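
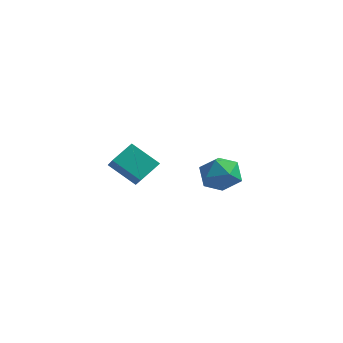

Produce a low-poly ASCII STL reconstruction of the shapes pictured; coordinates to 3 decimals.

solid 
facet normal -0.640 0.023 0.768
outer loop
vertex -3.45 3.12 -3.021
vertex -3.855 2.212 -3.331
vertex -3.055 2.225 -2.665
endloop
endfacet
facet normal -0.031 0.358 0.933
outer loop
vertex -3.45 3.12 -3.021
vertex -3.055 2.225 -2.665
vertex -2.419 3.001 -2.941
endloop
endfacet
facet normal 0.066 0.885 0.461
outer loop
vertex -3.45 3.12 -3.021
vertex -2.419 3.001 -2.941
vertex -2.825 3.468 -3.778
endloop
endfacet
facet normal -0.483 0.876 0.004
outer loop
vertex -3.45 3.12 -3.021
vertex -2.825 3.468 -3.778
vertex -3.713 2.98 -4.019
endloop
endfacet
facet normal -0.919 0.344 0.194
outer loop
vertex -3.45 3.12 -3.021
vertex -3.713 2.98 -4.019
vertex -3.855 2.212 -3.331
endloop
endfacet
facet normal 0.504 -0.108 0.857
outer loop
vertex -2.419 3.001 -2.941
vertex -3.055 2.225 -2.665
vertex -2.187 2.02 -3.201
endloop
endfacet
facet normal -0.481 -0.648 0.590
outer loop
vertex -3.055 2.225 -2.665
vertex -3.855 2.212 -3.331
vertex -3.075 1.532 -3.442
endloop
endfacet
facet normal -0.932 -0.131 -0.338
outer loop
vertex -3.855 2.212 -3.331
vertex -3.713 2.98 -4.019
vertex -3.481 1.999 -4.279
endloop
endfacet
facet normal -0.226 0.730 -0.645
outer loop
vertex -3.713 2.98 -4.019
vertex -2.825 3.468 -3.778
vertex -2.845 2.775 -4.555
endloop
endfacet
facet normal 0.662 0.744 0.094
outer loop
vertex -2.825 3.468 -3.778
vertex -2.419 3.001 -2.941
vertex -2.045 2.788 -3.889
endloop
endfacet
facet normal 0.483 -0.876 -0.004
outer loop
vertex -2.45 1.88 -4.199
vertex -2.187 2.02 -3.201
vertex -3.075 1.532 -3.442
endloop
endfacet
facet normal -0.066 -0.885 -0.461
outer loop
vertex -2.45 1.88 -4.199
vertex -3.075 1.532 -3.442
vertex -3.481 1.999 -4.279
endloop
endfacet
facet normal 0.031 -0.358 -0.933
outer loop
vertex -2.45 1.88 -4.199
vertex -3.481 1.999 -4.279
vertex -2.845 2.775 -4.555
endloop
endfacet
facet normal 0.640 -0.023 -0.768
outer loop
vertex -2.45 1.88 -4.199
vertex -2.845 2.775 -4.555
vertex -2.045 2.788 -3.889
endloop
endfacet
facet normal 0.919 -0.344 -0.194
outer loop
vertex -2.45 1.88 -4.199
vertex -2.045 2.788 -3.889
vertex -2.187 2.02 -3.201
endloop
endfacet
facet normal 0.226 -0.730 0.645
outer loop
vertex -3.075 1.532 -3.442
vertex -2.187 2.02 -3.201
vertex -3.055 2.225 -2.665
endloop
endfacet
facet normal -0.662 -0.744 -0.094
outer loop
vertex -3.481 1.999 -4.279
vertex -3.075 1.532 -3.442
vertex -3.855 2.212 -3.331
endloop
endfacet
facet normal -0.504 0.108 -0.857
outer loop
vertex -2.845 2.775 -4.555
vertex -3.481 1.999 -4.279
vertex -3.713 2.98 -4.019
endloop
endfacet
facet normal 0.481 0.648 -0.590
outer loop
vertex -2.045 2.788 -3.889
vertex -2.845 2.775 -4.555
vertex -2.825 3.468 -3.778
endloop
endfacet
facet normal 0.932 0.131 0.338
outer loop
vertex -2.187 2.02 -3.201
vertex -2.045 2.788 -3.889
vertex -2.419 3.001 -2.941
endloop
endfacet
facet normal -0.579 0.554 -0.598
outer loop
vertex -4.771 -1.827 -0.775
vertex -3.574 -1.562 -1.69
vertex -5.043 -2.796 -1.41
endloop
endfacet
facet normal -0.782 -0.173 0.599
outer loop
vertex -4.266 -3.538 -0.61
vertex -4.771 -1.827 -0.775
vertex -5.043 -2.796 -1.41
endloop
endfacet
facet normal -0.580 0.555 -0.597
outer loop
vertex -5.043 -2.796 -1.41
vertex -3.574 -1.562 -1.69
vertex -3.846 -2.53 -2.326
endloop
endfacet
facet normal -0.228 -0.814 -0.534
outer loop
vertex -3.846 -2.53 -2.326
vertex -4.266 -3.538 -0.61
vertex -5.043 -2.796 -1.41
endloop
endfacet
facet normal 0.228 0.814 0.534
outer loop
vertex -4.771 -1.827 -0.775
vertex -2.797 -2.304 -0.89
vertex -3.574 -1.562 -1.69
endloop
endfacet
facet normal -0.782 -0.173 0.598
outer loop
vertex -3.994 -2.57 0.026
vertex -4.771 -1.827 -0.775
vertex -4.266 -3.538 -0.61
endloop
endfacet
facet normal 0.228 0.814 0.534
outer loop
vertex -3.994 -2.57 0.026
vertex -2.797 -2.304 -0.89
vertex -4.771 -1.827 -0.775
endloop
endfacet
facet normal 0.782 0.174 -0.599
outer loop
vertex -3.574 -1.562 -1.69
vertex -2.797 -2.304 -0.89
vertex -3.846 -2.53 -2.326
endloop
endfacet
facet normal -0.228 -0.814 -0.534
outer loop
vertex -3.069 -3.273 -1.525
vertex -4.266 -3.538 -0.61
vertex -3.846 -2.53 -2.326
endloop
endfacet
facet normal 0.782 0.173 -0.599
outer loop
vertex -3.846 -2.53 -2.326
vertex -2.797 -2.304 -0.89
vertex -3.069 -3.273 -1.525
endloop
endfacet
facet normal 0.579 -0.555 0.597
outer loop
vertex -3.069 -3.273 -1.525
vertex -3.994 -2.57 0.026
vertex -4.266 -3.538 -0.61
endloop
endfacet
facet normal 0.580 -0.554 0.597
outer loop
vertex -2.797 -2.304 -0.89
vertex -3.994 -2.57 0.026
vertex -3.069 -3.273 -1.525
endloop
endfacet

endsolid


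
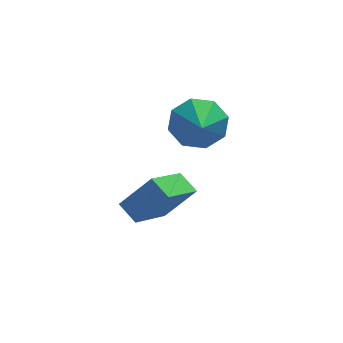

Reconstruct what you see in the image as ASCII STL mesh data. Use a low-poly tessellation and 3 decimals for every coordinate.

solid 
facet normal -0.560 -0.667 0.492
outer loop
vertex -3.786 -4.72 0.003
vertex -4.227 -4.042 0.42
vertex -4.847 -4.691 -1.167
endloop
endfacet
facet normal 0.485 -0.745 -0.458
outer loop
vertex -3.693 -3.318 -2.18
vertex -3.786 -4.72 0.003
vertex -4.847 -4.691 -1.167
endloop
endfacet
facet normal -0.560 -0.667 0.492
outer loop
vertex -4.847 -4.691 -1.167
vertex -4.227 -4.042 0.42
vertex -5.288 -4.013 -0.75
endloop
endfacet
facet normal -0.672 0.018 -0.740
outer loop
vertex -5.288 -4.013 -0.75
vertex -3.693 -3.318 -2.18
vertex -4.847 -4.691 -1.167
endloop
endfacet
facet normal 0.672 -0.018 0.740
outer loop
vertex -3.786 -4.72 0.003
vertex -3.073 -2.669 -0.593
vertex -4.227 -4.042 0.42
endloop
endfacet
facet normal 0.485 -0.745 -0.458
outer loop
vertex -2.632 -3.347 -1.01
vertex -3.786 -4.72 0.003
vertex -3.693 -3.318 -2.18
endloop
endfacet
facet normal 0.672 -0.018 0.740
outer loop
vertex -2.632 -3.347 -1.01
vertex -3.073 -2.669 -0.593
vertex -3.786 -4.72 0.003
endloop
endfacet
facet normal -0.485 0.745 0.458
outer loop
vertex -4.227 -4.042 0.42
vertex -3.073 -2.669 -0.593
vertex -5.288 -4.013 -0.75
endloop
endfacet
facet normal -0.672 0.018 -0.740
outer loop
vertex -4.134 -2.64 -1.763
vertex -3.693 -3.318 -2.18
vertex -5.288 -4.013 -0.75
endloop
endfacet
facet normal -0.485 0.745 0.458
outer loop
vertex -5.288 -4.013 -0.75
vertex -3.073 -2.669 -0.593
vertex -4.134 -2.64 -1.763
endloop
endfacet
facet normal 0.560 0.667 -0.492
outer loop
vertex -4.134 -2.64 -1.763
vertex -2.632 -3.347 -1.01
vertex -3.693 -3.318 -2.18
endloop
endfacet
facet normal 0.560 0.667 -0.492
outer loop
vertex -3.073 -2.669 -0.593
vertex -2.632 -3.347 -1.01
vertex -4.134 -2.64 -1.763
endloop
endfacet
facet normal 0.076 0.852 -0.518
outer loop
vertex -1.334 0.731 0.265
vertex -1.964 0.317 -0.508
vertex -2.136 0.882 0.396
endloop
endfacet
facet normal 0.161 -0.001 0.987
outer loop
vertex -1.334 0.731 0.265
vertex -2.136 0.882 0.396
vertex -2.096 -1.157 0.388
endloop
endfacet
facet normal 0.075 0.852 -0.518
outer loop
vertex -2.136 0.882 0.396
vertex -1.964 0.317 -0.508
vertex -2.838 0.702 -0.002
endloop
endfacet
facet normal -0.491 -0.013 0.871
outer loop
vertex -2.136 0.882 0.396
vertex -2.838 0.702 -0.002
vertex -2.096 -1.157 0.388
endloop
endfacet
facet normal 0.076 0.852 -0.517
outer loop
vertex -2.838 0.702 -0.002
vertex -1.964 0.317 -0.508
vertex -3.027 0.297 -0.697
endloop
endfacet
facet normal -0.879 -0.268 0.395
outer loop
vertex -2.838 0.702 -0.002
vertex -3.027 0.297 -0.697
vertex -2.096 -1.157 0.388
endloop
endfacet
facet normal 0.076 0.852 -0.518
outer loop
vertex -3.027 0.297 -0.697
vertex -1.964 0.317 -0.508
vertex -2.595 -0.097 -1.281
endloop
endfacet
facet normal -0.774 -0.614 -0.158
outer loop
vertex -3.027 0.297 -0.697
vertex -2.595 -0.097 -1.281
vertex -2.096 -1.157 0.388
endloop
endfacet
facet normal 0.076 0.852 -0.518
outer loop
vertex -2.595 -0.097 -1.281
vertex -1.964 0.317 -0.508
vertex -1.793 -0.248 -1.412
endloop
endfacet
facet normal -0.237 -0.851 -0.469
outer loop
vertex -2.595 -0.097 -1.281
vertex -1.793 -0.248 -1.412
vertex -2.096 -1.157 0.388
endloop
endfacet
facet normal 0.075 0.852 -0.518
outer loop
vertex -1.793 -0.248 -1.412
vertex -1.964 0.317 -0.508
vertex -1.091 -0.068 -1.014
endloop
endfacet
facet normal 0.415 -0.838 -0.353
outer loop
vertex -1.793 -0.248 -1.412
vertex -1.091 -0.068 -1.014
vertex -2.096 -1.157 0.388
endloop
endfacet
facet normal 0.076 0.852 -0.517
outer loop
vertex -1.091 -0.068 -1.014
vertex -1.964 0.317 -0.508
vertex -0.901 0.337 -0.319
endloop
endfacet
facet normal 0.802 -0.584 0.121
outer loop
vertex -1.091 -0.068 -1.014
vertex -0.901 0.337 -0.319
vertex -2.096 -1.157 0.388
endloop
endfacet
facet normal 0.076 0.852 -0.518
outer loop
vertex -0.901 0.337 -0.319
vertex -1.964 0.317 -0.508
vertex -1.334 0.731 0.265
endloop
endfacet
facet normal 0.697 -0.237 0.677
outer loop
vertex -0.901 0.337 -0.319
vertex -1.334 0.731 0.265
vertex -2.096 -1.157 0.388
endloop
endfacet

endsolid


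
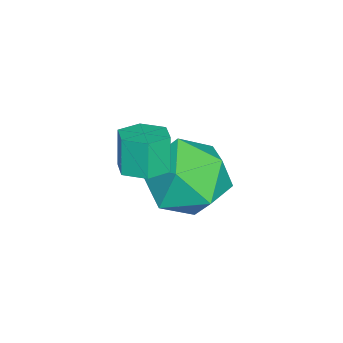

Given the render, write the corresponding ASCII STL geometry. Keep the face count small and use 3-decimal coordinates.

solid 
facet normal 0.257 0.047 -0.965
outer loop
vertex 1.776 1.535 -1.279
vertex 1.219 1.314 -1.438
vertex 1.307 1.925 -1.385
endloop
endfacet
facet normal 0.600 0.775 0.197
outer loop
vertex 1.776 1.535 -1.279
vertex 1.307 1.925 -1.385
vertex 1.518 1.487 -0.304
endloop
endfacet
facet normal 0.602 0.774 0.196
outer loop
vertex 1.518 1.487 -0.304
vertex 1.307 1.925 -1.385
vertex 1.049 1.878 -0.409
endloop
endfacet
facet normal -0.255 -0.047 0.966
outer loop
vertex 1.518 1.487 -0.304
vertex 1.049 1.878 -0.409
vertex 0.961 1.266 -0.462
endloop
endfacet
facet normal 0.255 0.047 -0.966
outer loop
vertex 1.307 1.925 -1.385
vertex 1.219 1.314 -1.438
vertex 0.749 1.705 -1.543
endloop
endfacet
facet normal -0.354 0.934 -0.049
outer loop
vertex 1.307 1.925 -1.385
vertex 0.749 1.705 -1.543
vertex 1.049 1.878 -0.409
endloop
endfacet
facet normal -0.356 0.933 -0.048
outer loop
vertex 1.049 1.878 -0.409
vertex 0.749 1.705 -1.543
vertex 0.491 1.657 -0.567
endloop
endfacet
facet normal -0.255 -0.047 0.966
outer loop
vertex 1.049 1.878 -0.409
vertex 0.491 1.657 -0.567
vertex 0.961 1.266 -0.462
endloop
endfacet
facet normal 0.255 0.047 -0.966
outer loop
vertex 0.749 1.705 -1.543
vertex 1.219 1.314 -1.438
vertex 0.662 1.093 -1.596
endloop
endfacet
facet normal -0.957 0.157 -0.245
outer loop
vertex 0.749 1.705 -1.543
vertex 0.662 1.093 -1.596
vertex 0.491 1.657 -0.567
endloop
endfacet
facet normal -0.957 0.158 -0.245
outer loop
vertex 0.491 1.657 -0.567
vertex 0.662 1.093 -1.596
vertex 0.404 1.045 -0.621
endloop
endfacet
facet normal -0.256 -0.049 0.965
outer loop
vertex 0.491 1.657 -0.567
vertex 0.404 1.045 -0.621
vertex 0.961 1.266 -0.462
endloop
endfacet
facet normal 0.255 0.047 -0.966
outer loop
vertex 0.662 1.093 -1.596
vertex 1.219 1.314 -1.438
vertex 1.131 0.702 -1.491
endloop
endfacet
facet normal -0.601 -0.774 -0.197
outer loop
vertex 0.662 1.093 -1.596
vertex 1.131 0.702 -1.491
vertex 0.404 1.045 -0.621
endloop
endfacet
facet normal -0.600 -0.775 -0.196
outer loop
vertex 0.404 1.045 -0.621
vertex 1.131 0.702 -1.491
vertex 0.873 0.655 -0.515
endloop
endfacet
facet normal -0.257 -0.047 0.965
outer loop
vertex 0.404 1.045 -0.621
vertex 0.873 0.655 -0.515
vertex 0.961 1.266 -0.462
endloop
endfacet
facet normal 0.255 0.047 -0.966
outer loop
vertex 1.131 0.702 -1.491
vertex 1.219 1.314 -1.438
vertex 1.689 0.923 -1.333
endloop
endfacet
facet normal 0.356 -0.933 0.049
outer loop
vertex 1.131 0.702 -1.491
vertex 1.689 0.923 -1.333
vertex 0.873 0.655 -0.515
endloop
endfacet
facet normal 0.355 -0.934 0.048
outer loop
vertex 0.873 0.655 -0.515
vertex 1.689 0.923 -1.333
vertex 1.431 0.875 -0.357
endloop
endfacet
facet normal -0.255 -0.047 0.966
outer loop
vertex 0.873 0.655 -0.515
vertex 1.431 0.875 -0.357
vertex 0.961 1.266 -0.462
endloop
endfacet
facet normal 0.256 0.049 -0.965
outer loop
vertex 1.689 0.923 -1.333
vertex 1.219 1.314 -1.438
vertex 1.776 1.535 -1.279
endloop
endfacet
facet normal 0.957 -0.158 0.245
outer loop
vertex 1.689 0.923 -1.333
vertex 1.776 1.535 -1.279
vertex 1.431 0.875 -0.357
endloop
endfacet
facet normal 0.957 -0.157 0.245
outer loop
vertex 1.431 0.875 -0.357
vertex 1.776 1.535 -1.279
vertex 1.518 1.487 -0.304
endloop
endfacet
facet normal -0.255 -0.047 0.966
outer loop
vertex 1.431 0.875 -0.357
vertex 1.518 1.487 -0.304
vertex 0.961 1.266 -0.462
endloop
endfacet
facet normal -0.816 -0.218 0.535
outer loop
vertex -1.367 2.361 -2.702
vertex -1.222 1.198 -2.954
vertex -0.708 1.669 -1.979
endloop
endfacet
facet normal -0.490 0.362 0.793
outer loop
vertex -1.367 2.361 -2.702
vertex -0.708 1.669 -1.979
vertex -0.335 2.775 -2.254
endloop
endfacet
facet normal -0.457 0.847 0.270
outer loop
vertex -1.367 2.361 -2.702
vertex -0.335 2.775 -2.254
vertex -0.619 2.987 -3.399
endloop
endfacet
facet normal -0.763 0.567 -0.309
outer loop
vertex -1.367 2.361 -2.702
vertex -0.619 2.987 -3.399
vertex -1.168 2.013 -3.831
endloop
endfacet
facet normal -0.985 -0.091 -0.146
outer loop
vertex -1.367 2.361 -2.702
vertex -1.168 2.013 -3.831
vertex -1.222 1.198 -2.954
endloop
endfacet
facet normal 0.178 0.180 0.967
outer loop
vertex -0.335 2.775 -2.254
vertex -0.708 1.669 -1.979
vertex 0.448 1.867 -2.229
endloop
endfacet
facet normal -0.350 -0.758 0.551
outer loop
vertex -0.708 1.669 -1.979
vertex -1.222 1.198 -2.954
vertex -0.101 0.893 -2.661
endloop
endfacet
facet normal -0.624 -0.553 -0.552
outer loop
vertex -1.222 1.198 -2.954
vertex -1.168 2.013 -3.831
vertex -0.385 1.105 -3.806
endloop
endfacet
facet normal -0.264 0.512 -0.818
outer loop
vertex -1.168 2.013 -3.831
vertex -0.619 2.987 -3.399
vertex -0.012 2.211 -4.081
endloop
endfacet
facet normal 0.231 0.965 0.121
outer loop
vertex -0.619 2.987 -3.399
vertex -0.335 2.775 -2.254
vertex 0.502 2.682 -3.106
endloop
endfacet
facet normal 0.763 -0.567 0.309
outer loop
vertex 0.647 1.519 -3.358
vertex 0.448 1.867 -2.229
vertex -0.101 0.893 -2.661
endloop
endfacet
facet normal 0.457 -0.847 -0.270
outer loop
vertex 0.647 1.519 -3.358
vertex -0.101 0.893 -2.661
vertex -0.385 1.105 -3.806
endloop
endfacet
facet normal 0.490 -0.362 -0.793
outer loop
vertex 0.647 1.519 -3.358
vertex -0.385 1.105 -3.806
vertex -0.012 2.211 -4.081
endloop
endfacet
facet normal 0.816 0.218 -0.535
outer loop
vertex 0.647 1.519 -3.358
vertex -0.012 2.211 -4.081
vertex 0.502 2.682 -3.106
endloop
endfacet
facet normal 0.985 0.091 0.146
outer loop
vertex 0.647 1.519 -3.358
vertex 0.502 2.682 -3.106
vertex 0.448 1.867 -2.229
endloop
endfacet
facet normal 0.264 -0.512 0.818
outer loop
vertex -0.101 0.893 -2.661
vertex 0.448 1.867 -2.229
vertex -0.708 1.669 -1.979
endloop
endfacet
facet normal -0.231 -0.965 -0.121
outer loop
vertex -0.385 1.105 -3.806
vertex -0.101 0.893 -2.661
vertex -1.222 1.198 -2.954
endloop
endfacet
facet normal -0.178 -0.180 -0.967
outer loop
vertex -0.012 2.211 -4.081
vertex -0.385 1.105 -3.806
vertex -1.168 2.013 -3.831
endloop
endfacet
facet normal 0.350 0.758 -0.551
outer loop
vertex 0.502 2.682 -3.106
vertex -0.012 2.211 -4.081
vertex -0.619 2.987 -3.399
endloop
endfacet
facet normal 0.624 0.553 0.552
outer loop
vertex 0.448 1.867 -2.229
vertex 0.502 2.682 -3.106
vertex -0.335 2.775 -2.254
endloop
endfacet

endsolid


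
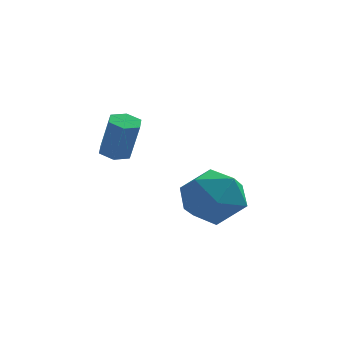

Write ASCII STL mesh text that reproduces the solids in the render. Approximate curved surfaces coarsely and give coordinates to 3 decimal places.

solid 
facet normal -0.646 0.171 0.744
outer loop
vertex 1.226 0.985 -1.415
vertex 1.758 0.185 -0.77
vertex 2.103 1.288 -0.724
endloop
endfacet
facet normal -0.543 0.761 0.355
outer loop
vertex 1.226 0.985 -1.415
vertex 2.103 1.288 -0.724
vertex 2.026 1.731 -1.79
endloop
endfacet
facet normal -0.722 0.613 -0.320
outer loop
vertex 1.226 0.985 -1.415
vertex 2.026 1.731 -1.79
vertex 1.634 0.902 -2.494
endloop
endfacet
facet normal -0.935 -0.067 -0.348
outer loop
vertex 1.226 0.985 -1.415
vertex 1.634 0.902 -2.494
vertex 1.468 -0.053 -1.864
endloop
endfacet
facet normal -0.888 -0.341 0.309
outer loop
vertex 1.226 0.985 -1.415
vertex 1.468 -0.053 -1.864
vertex 1.758 0.185 -0.77
endloop
endfacet
facet normal 0.153 0.916 0.370
outer loop
vertex 2.026 1.731 -1.79
vertex 2.103 1.288 -0.724
vertex 3.052 1.393 -1.376
endloop
endfacet
facet normal -0.013 -0.038 0.999
outer loop
vertex 2.103 1.288 -0.724
vertex 1.758 0.185 -0.77
vertex 2.886 0.438 -0.746
endloop
endfacet
facet normal -0.404 -0.866 0.295
outer loop
vertex 1.758 0.185 -0.77
vertex 1.468 -0.053 -1.864
vertex 2.494 -0.391 -1.45
endloop
endfacet
facet normal -0.481 -0.423 -0.768
outer loop
vertex 1.468 -0.053 -1.864
vertex 1.634 0.902 -2.494
vertex 2.417 0.052 -2.516
endloop
endfacet
facet normal -0.137 0.678 -0.722
outer loop
vertex 1.634 0.902 -2.494
vertex 2.026 1.731 -1.79
vertex 2.762 1.155 -2.47
endloop
endfacet
facet normal 0.935 0.067 0.348
outer loop
vertex 3.294 0.355 -1.825
vertex 3.052 1.393 -1.376
vertex 2.886 0.438 -0.746
endloop
endfacet
facet normal 0.722 -0.613 0.320
outer loop
vertex 3.294 0.355 -1.825
vertex 2.886 0.438 -0.746
vertex 2.494 -0.391 -1.45
endloop
endfacet
facet normal 0.543 -0.761 -0.355
outer loop
vertex 3.294 0.355 -1.825
vertex 2.494 -0.391 -1.45
vertex 2.417 0.052 -2.516
endloop
endfacet
facet normal 0.646 -0.171 -0.744
outer loop
vertex 3.294 0.355 -1.825
vertex 2.417 0.052 -2.516
vertex 2.762 1.155 -2.47
endloop
endfacet
facet normal 0.888 0.341 -0.309
outer loop
vertex 3.294 0.355 -1.825
vertex 2.762 1.155 -2.47
vertex 3.052 1.393 -1.376
endloop
endfacet
facet normal 0.481 0.423 0.768
outer loop
vertex 2.886 0.438 -0.746
vertex 3.052 1.393 -1.376
vertex 2.103 1.288 -0.724
endloop
endfacet
facet normal 0.137 -0.678 0.722
outer loop
vertex 2.494 -0.391 -1.45
vertex 2.886 0.438 -0.746
vertex 1.758 0.185 -0.77
endloop
endfacet
facet normal -0.153 -0.916 -0.370
outer loop
vertex 2.417 0.052 -2.516
vertex 2.494 -0.391 -1.45
vertex 1.468 -0.053 -1.864
endloop
endfacet
facet normal 0.013 0.038 -0.999
outer loop
vertex 2.762 1.155 -2.47
vertex 2.417 0.052 -2.516
vertex 1.634 0.902 -2.494
endloop
endfacet
facet normal 0.404 0.866 -0.295
outer loop
vertex 3.052 1.393 -1.376
vertex 2.762 1.155 -2.47
vertex 2.026 1.731 -1.79
endloop
endfacet
facet normal -0.246 0.224 -0.943
outer loop
vertex 0.1 -1.264 0.829
vertex -0.311 -1.564 0.865
vertex -0.344 -1.071 0.991
endloop
endfacet
facet normal 0.428 0.898 0.102
outer loop
vertex 0.1 -1.264 0.829
vertex -0.344 -1.071 0.991
vertex 0.442 -1.576 2.14
endloop
endfacet
facet normal 0.428 0.898 0.102
outer loop
vertex 0.442 -1.576 2.14
vertex -0.344 -1.071 0.991
vertex -0.002 -1.383 2.301
endloop
endfacet
facet normal 0.244 -0.225 0.943
outer loop
vertex 0.442 -1.576 2.14
vertex -0.002 -1.383 2.301
vertex 0.031 -1.876 2.175
endloop
endfacet
facet normal -0.246 0.224 -0.943
outer loop
vertex -0.344 -1.071 0.991
vertex -0.311 -1.564 0.865
vertex -0.755 -1.371 1.027
endloop
endfacet
facet normal -0.539 0.777 0.326
outer loop
vertex -0.344 -1.071 0.991
vertex -0.755 -1.371 1.027
vertex -0.002 -1.383 2.301
endloop
endfacet
facet normal -0.539 0.776 0.326
outer loop
vertex -0.002 -1.383 2.301
vertex -0.755 -1.371 1.027
vertex -0.412 -1.683 2.337
endloop
endfacet
facet normal 0.247 -0.224 0.943
outer loop
vertex -0.002 -1.383 2.301
vertex -0.412 -1.683 2.337
vertex 0.031 -1.876 2.175
endloop
endfacet
facet normal -0.246 0.226 -0.943
outer loop
vertex -0.755 -1.371 1.027
vertex -0.311 -1.564 0.865
vertex -0.722 -1.864 0.9
endloop
endfacet
facet normal -0.967 -0.122 0.224
outer loop
vertex -0.755 -1.371 1.027
vertex -0.722 -1.864 0.9
vertex -0.412 -1.683 2.337
endloop
endfacet
facet normal -0.967 -0.120 0.224
outer loop
vertex -0.412 -1.683 2.337
vertex -0.722 -1.864 0.9
vertex -0.38 -2.176 2.211
endloop
endfacet
facet normal 0.247 -0.225 0.943
outer loop
vertex -0.412 -1.683 2.337
vertex -0.38 -2.176 2.211
vertex 0.031 -1.876 2.175
endloop
endfacet
facet normal -0.244 0.225 -0.943
outer loop
vertex -0.722 -1.864 0.9
vertex -0.311 -1.564 0.865
vertex -0.278 -2.057 0.739
endloop
endfacet
facet normal -0.428 -0.898 -0.102
outer loop
vertex -0.722 -1.864 0.9
vertex -0.278 -2.057 0.739
vertex -0.38 -2.176 2.211
endloop
endfacet
facet normal -0.428 -0.898 -0.102
outer loop
vertex -0.38 -2.176 2.211
vertex -0.278 -2.057 0.739
vertex 0.064 -2.369 2.049
endloop
endfacet
facet normal 0.246 -0.224 0.943
outer loop
vertex -0.38 -2.176 2.211
vertex 0.064 -2.369 2.049
vertex 0.031 -1.876 2.175
endloop
endfacet
facet normal -0.247 0.224 -0.943
outer loop
vertex -0.278 -2.057 0.739
vertex -0.311 -1.564 0.865
vertex 0.132 -1.757 0.703
endloop
endfacet
facet normal 0.540 -0.776 -0.326
outer loop
vertex -0.278 -2.057 0.739
vertex 0.132 -1.757 0.703
vertex 0.064 -2.369 2.049
endloop
endfacet
facet normal 0.539 -0.777 -0.326
outer loop
vertex 0.064 -2.369 2.049
vertex 0.132 -1.757 0.703
vertex 0.475 -2.069 2.013
endloop
endfacet
facet normal 0.246 -0.224 0.943
outer loop
vertex 0.064 -2.369 2.049
vertex 0.475 -2.069 2.013
vertex 0.031 -1.876 2.175
endloop
endfacet
facet normal -0.247 0.225 -0.943
outer loop
vertex 0.132 -1.757 0.703
vertex -0.311 -1.564 0.865
vertex 0.1 -1.264 0.829
endloop
endfacet
facet normal 0.967 0.120 -0.225
outer loop
vertex 0.132 -1.757 0.703
vertex 0.1 -1.264 0.829
vertex 0.475 -2.069 2.013
endloop
endfacet
facet normal 0.967 0.122 -0.223
outer loop
vertex 0.475 -2.069 2.013
vertex 0.1 -1.264 0.829
vertex 0.442 -1.576 2.14
endloop
endfacet
facet normal 0.246 -0.226 0.943
outer loop
vertex 0.475 -2.069 2.013
vertex 0.442 -1.576 2.14
vertex 0.031 -1.876 2.175
endloop
endfacet

endsolid


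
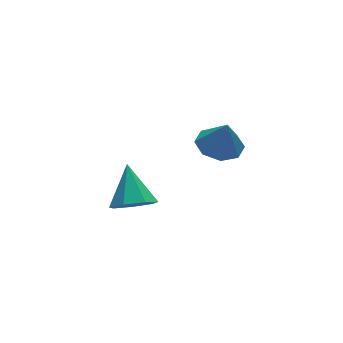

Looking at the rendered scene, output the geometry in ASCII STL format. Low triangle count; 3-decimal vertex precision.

solid 
facet normal -0.236 -0.716 -0.657
outer loop
vertex 0.087 -2.871 -1.72
vertex -0.676 -2.954 -1.356
vertex -0.446 -2.443 -1.995
endloop
endfacet
facet normal 0.688 0.652 -0.319
outer loop
vertex 0.087 -2.871 -1.72
vertex -0.446 -2.443 -1.995
vertex -0.284 -1.766 -0.264
endloop
endfacet
facet normal -0.237 -0.715 -0.657
outer loop
vertex -0.446 -2.443 -1.995
vertex -0.676 -2.954 -1.356
vertex -1.153 -2.399 -1.788
endloop
endfacet
facet normal -0.047 0.932 -0.360
outer loop
vertex -0.446 -2.443 -1.995
vertex -1.153 -2.399 -1.788
vertex -0.284 -1.766 -0.264
endloop
endfacet
facet normal -0.237 -0.715 -0.658
outer loop
vertex -1.153 -2.399 -1.788
vertex -0.676 -2.954 -1.356
vertex -1.501 -2.773 -1.256
endloop
endfacet
facet normal -0.672 0.736 0.078
outer loop
vertex -1.153 -2.399 -1.788
vertex -1.501 -2.773 -1.256
vertex -0.284 -1.766 -0.264
endloop
endfacet
facet normal -0.237 -0.715 -0.658
outer loop
vertex -1.501 -2.773 -1.256
vertex -0.676 -2.954 -1.356
vertex -1.227 -3.284 -0.799
endloop
endfacet
facet normal -0.716 0.211 0.665
outer loop
vertex -1.501 -2.773 -1.256
vertex -1.227 -3.284 -0.799
vertex -0.284 -1.766 -0.264
endloop
endfacet
facet normal -0.236 -0.715 -0.658
outer loop
vertex -1.227 -3.284 -0.799
vertex -0.676 -2.954 -1.356
vertex -0.539 -3.546 -0.761
endloop
endfacet
facet normal -0.147 -0.246 0.958
outer loop
vertex -1.227 -3.284 -0.799
vertex -0.539 -3.546 -0.761
vertex -0.284 -1.766 -0.264
endloop
endfacet
facet normal -0.236 -0.716 -0.658
outer loop
vertex -0.539 -3.546 -0.761
vertex -0.676 -2.954 -1.356
vertex 0.046 -3.362 -1.171
endloop
endfacet
facet normal 0.609 -0.293 0.737
outer loop
vertex -0.539 -3.546 -0.761
vertex 0.046 -3.362 -1.171
vertex -0.284 -1.766 -0.264
endloop
endfacet
facet normal -0.236 -0.716 -0.658
outer loop
vertex 0.046 -3.362 -1.171
vertex -0.676 -2.954 -1.356
vertex 0.087 -2.871 -1.72
endloop
endfacet
facet normal 0.980 0.107 0.169
outer loop
vertex 0.046 -3.362 -1.171
vertex 0.087 -2.871 -1.72
vertex -0.284 -1.766 -0.264
endloop
endfacet
facet normal -0.117 0.204 -0.972
outer loop
vertex 4.24 -1.418 -0.885
vertex 3.386 -1.701 -0.842
vertex 3.802 -0.911 -0.726
endloop
endfacet
facet normal 0.701 0.426 0.572
outer loop
vertex 4.24 -1.418 -0.885
vertex 3.802 -0.911 -0.726
vertex 3.534 -1.959 0.382
endloop
endfacet
facet normal -0.117 0.204 -0.972
outer loop
vertex 3.802 -0.911 -0.726
vertex 3.386 -1.701 -0.842
vertex 3.12 -0.867 -0.635
endloop
endfacet
facet normal 0.138 0.703 0.698
outer loop
vertex 3.802 -0.911 -0.726
vertex 3.12 -0.867 -0.635
vertex 3.534 -1.959 0.382
endloop
endfacet
facet normal -0.117 0.204 -0.972
outer loop
vertex 3.12 -0.867 -0.635
vertex 3.386 -1.701 -0.842
vertex 2.595 -1.311 -0.665
endloop
endfacet
facet normal -0.466 0.502 0.729
outer loop
vertex 3.12 -0.867 -0.635
vertex 2.595 -1.311 -0.665
vertex 3.534 -1.959 0.382
endloop
endfacet
facet normal -0.117 0.204 -0.972
outer loop
vertex 2.595 -1.311 -0.665
vertex 3.386 -1.701 -0.842
vertex 2.533 -1.984 -0.799
endloop
endfacet
facet normal -0.761 -0.059 0.646
outer loop
vertex 2.595 -1.311 -0.665
vertex 2.533 -1.984 -0.799
vertex 3.534 -1.959 0.382
endloop
endfacet
facet normal -0.117 0.205 -0.972
outer loop
vertex 2.533 -1.984 -0.799
vertex 3.386 -1.701 -0.842
vertex 2.971 -2.491 -0.959
endloop
endfacet
facet normal -0.572 -0.651 0.499
outer loop
vertex 2.533 -1.984 -0.799
vertex 2.971 -2.491 -0.959
vertex 3.534 -1.959 0.382
endloop
endfacet
facet normal -0.116 0.205 -0.972
outer loop
vertex 2.971 -2.491 -0.959
vertex 3.386 -1.701 -0.842
vertex 3.652 -2.536 -1.05
endloop
endfacet
facet normal -0.011 -0.928 0.373
outer loop
vertex 2.971 -2.491 -0.959
vertex 3.652 -2.536 -1.05
vertex 3.534 -1.959 0.382
endloop
endfacet
facet normal -0.118 0.205 -0.972
outer loop
vertex 3.652 -2.536 -1.05
vertex 3.386 -1.701 -0.842
vertex 4.178 -2.091 -1.02
endloop
endfacet
facet normal 0.595 -0.727 0.342
outer loop
vertex 3.652 -2.536 -1.05
vertex 4.178 -2.091 -1.02
vertex 3.534 -1.959 0.382
endloop
endfacet
facet normal -0.117 0.206 -0.972
outer loop
vertex 4.178 -2.091 -1.02
vertex 3.386 -1.701 -0.842
vertex 4.24 -1.418 -0.885
endloop
endfacet
facet normal 0.890 -0.167 0.424
outer loop
vertex 4.178 -2.091 -1.02
vertex 4.24 -1.418 -0.885
vertex 3.534 -1.959 0.382
endloop
endfacet

endsolid


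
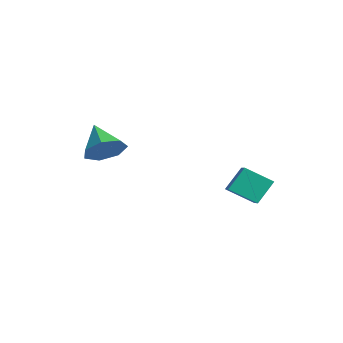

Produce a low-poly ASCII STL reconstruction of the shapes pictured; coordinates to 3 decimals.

solid 
facet normal -0.857 0.327 -0.397
outer loop
vertex 0.896 3.577 -2.97
vertex 1.685 4.676 -3.767
vertex 1.061 2.644 -4.094
endloop
endfacet
facet normal -0.503 -0.700 0.507
outer loop
vertex 2.055 2.264 -3.633
vertex 0.896 3.577 -2.97
vertex 1.061 2.644 -4.094
endloop
endfacet
facet normal -0.857 0.327 -0.397
outer loop
vertex 1.061 2.644 -4.094
vertex 1.685 4.676 -3.767
vertex 1.85 3.743 -4.891
endloop
endfacet
facet normal 0.112 -0.635 -0.765
outer loop
vertex 1.85 3.743 -4.891
vertex 2.055 2.264 -3.633
vertex 1.061 2.644 -4.094
endloop
endfacet
facet normal -0.112 0.635 0.765
outer loop
vertex 0.896 3.577 -2.97
vertex 2.679 4.296 -3.306
vertex 1.685 4.676 -3.767
endloop
endfacet
facet normal -0.503 -0.700 0.507
outer loop
vertex 1.89 3.197 -2.509
vertex 0.896 3.577 -2.97
vertex 2.055 2.264 -3.633
endloop
endfacet
facet normal -0.112 0.635 0.765
outer loop
vertex 1.89 3.197 -2.509
vertex 2.679 4.296 -3.306
vertex 0.896 3.577 -2.97
endloop
endfacet
facet normal 0.503 0.700 -0.507
outer loop
vertex 1.685 4.676 -3.767
vertex 2.679 4.296 -3.306
vertex 1.85 3.743 -4.891
endloop
endfacet
facet normal 0.112 -0.635 -0.765
outer loop
vertex 2.844 3.363 -4.43
vertex 2.055 2.264 -3.633
vertex 1.85 3.743 -4.891
endloop
endfacet
facet normal 0.503 0.700 -0.507
outer loop
vertex 1.85 3.743 -4.891
vertex 2.679 4.296 -3.306
vertex 2.844 3.363 -4.43
endloop
endfacet
facet normal 0.857 -0.327 0.397
outer loop
vertex 2.844 3.363 -4.43
vertex 1.89 3.197 -2.509
vertex 2.055 2.264 -3.633
endloop
endfacet
facet normal 0.857 -0.327 0.397
outer loop
vertex 2.679 4.296 -3.306
vertex 1.89 3.197 -2.509
vertex 2.844 3.363 -4.43
endloop
endfacet
facet normal 0.805 -0.064 -0.589
outer loop
vertex -1.425 -2.448 -1.06
vertex -1.985 -1.99 -1.875
vertex -1.384 -1.504 -1.107
endloop
endfacet
facet normal 0.145 0.043 0.989
outer loop
vertex -1.425 -2.448 -1.06
vertex -1.384 -1.504 -1.107
vertex -3.475 -1.87 -0.785
endloop
endfacet
facet normal 0.805 -0.065 -0.589
outer loop
vertex -1.384 -1.504 -1.107
vertex -1.985 -1.99 -1.875
vertex -1.795 -0.926 -1.732
endloop
endfacet
facet normal -0.022 0.727 0.686
outer loop
vertex -1.384 -1.504 -1.107
vertex -1.795 -0.926 -1.732
vertex -3.475 -1.87 -0.785
endloop
endfacet
facet normal 0.805 -0.065 -0.589
outer loop
vertex -1.795 -0.926 -1.732
vertex -1.985 -1.99 -1.875
vertex -2.349 -1.149 -2.465
endloop
endfacet
facet normal -0.456 0.887 0.075
outer loop
vertex -1.795 -0.926 -1.732
vertex -2.349 -1.149 -2.465
vertex -3.475 -1.87 -0.785
endloop
endfacet
facet normal 0.805 -0.065 -0.590
outer loop
vertex -2.349 -1.149 -2.465
vertex -1.985 -1.99 -1.875
vertex -2.63 -2.005 -2.754
endloop
endfacet
facet normal -0.831 0.402 -0.384
outer loop
vertex -2.349 -1.149 -2.465
vertex -2.63 -2.005 -2.754
vertex -3.475 -1.87 -0.785
endloop
endfacet
facet normal 0.805 -0.064 -0.590
outer loop
vertex -2.63 -2.005 -2.754
vertex -1.985 -1.99 -1.875
vertex -2.424 -2.85 -2.381
endloop
endfacet
facet normal -0.865 -0.364 -0.346
outer loop
vertex -2.63 -2.005 -2.754
vertex -2.424 -2.85 -2.381
vertex -3.475 -1.87 -0.785
endloop
endfacet
facet normal 0.806 -0.065 -0.589
outer loop
vertex -2.424 -2.85 -2.381
vertex -1.985 -1.99 -1.875
vertex -1.889 -3.047 -1.627
endloop
endfacet
facet normal -0.532 -0.831 0.160
outer loop
vertex -2.424 -2.85 -2.381
vertex -1.889 -3.047 -1.627
vertex -3.475 -1.87 -0.785
endloop
endfacet
facet normal 0.805 -0.065 -0.590
outer loop
vertex -1.889 -3.047 -1.627
vertex -1.985 -1.99 -1.875
vertex -1.425 -2.448 -1.06
endloop
endfacet
facet normal -0.082 -0.651 0.755
outer loop
vertex -1.889 -3.047 -1.627
vertex -1.425 -2.448 -1.06
vertex -3.475 -1.87 -0.785
endloop
endfacet

endsolid


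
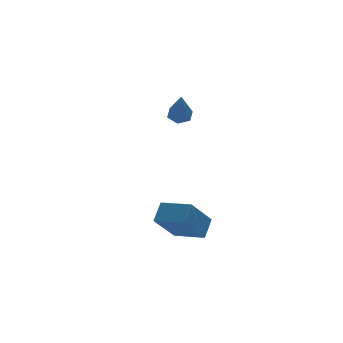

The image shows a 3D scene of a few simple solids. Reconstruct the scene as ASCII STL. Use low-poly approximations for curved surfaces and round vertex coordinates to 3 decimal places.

solid 
facet normal -0.586 -0.294 0.755
outer loop
vertex 1.639 -0.466 -2.398
vertex 0.675 0.655 -2.71
vertex 1.109 -1.104 -3.058
endloop
endfacet
facet normal 0.637 -0.743 0.206
outer loop
vertex 2.205 -0.555 -4.47
vertex 1.639 -0.466 -2.398
vertex 1.109 -1.104 -3.058
endloop
endfacet
facet normal -0.586 -0.294 0.755
outer loop
vertex 1.109 -1.104 -3.058
vertex 0.675 0.655 -2.71
vertex 0.146 0.016 -3.369
endloop
endfacet
facet normal -0.500 -0.603 -0.622
outer loop
vertex 0.146 0.016 -3.369
vertex 2.205 -0.555 -4.47
vertex 1.109 -1.104 -3.058
endloop
endfacet
facet normal 0.500 0.603 0.622
outer loop
vertex 1.639 -0.466 -2.398
vertex 1.771 1.204 -4.122
vertex 0.675 0.655 -2.71
endloop
endfacet
facet normal 0.639 -0.741 0.206
outer loop
vertex 2.734 0.084 -3.811
vertex 1.639 -0.466 -2.398
vertex 2.205 -0.555 -4.47
endloop
endfacet
facet normal 0.500 0.603 0.622
outer loop
vertex 2.734 0.084 -3.811
vertex 1.771 1.204 -4.122
vertex 1.639 -0.466 -2.398
endloop
endfacet
facet normal -0.638 0.742 -0.207
outer loop
vertex 0.675 0.655 -2.71
vertex 1.771 1.204 -4.122
vertex 0.146 0.016 -3.369
endloop
endfacet
facet normal -0.500 -0.603 -0.622
outer loop
vertex 1.241 0.566 -4.782
vertex 2.205 -0.555 -4.47
vertex 0.146 0.016 -3.369
endloop
endfacet
facet normal -0.638 0.742 -0.205
outer loop
vertex 0.146 0.016 -3.369
vertex 1.771 1.204 -4.122
vertex 1.241 0.566 -4.782
endloop
endfacet
facet normal 0.586 0.294 -0.755
outer loop
vertex 1.241 0.566 -4.782
vertex 2.734 0.084 -3.811
vertex 2.205 -0.555 -4.47
endloop
endfacet
facet normal 0.586 0.294 -0.755
outer loop
vertex 1.771 1.204 -4.122
vertex 2.734 0.084 -3.811
vertex 1.241 0.566 -4.782
endloop
endfacet
facet normal 0.160 0.544 -0.824
outer loop
vertex 2.912 4.337 1.01
vertex 2.657 3.926 0.689
vertex 2.341 4.358 0.913
endloop
endfacet
facet normal -0.099 0.677 0.729
outer loop
vertex 2.912 4.337 1.01
vertex 2.341 4.358 0.913
vertex 2.343 2.854 2.311
endloop
endfacet
facet normal 0.161 0.544 -0.823
outer loop
vertex 2.341 4.358 0.913
vertex 2.657 3.926 0.689
vertex 2.086 3.948 0.592
endloop
endfacet
facet normal -0.896 0.302 0.326
outer loop
vertex 2.341 4.358 0.913
vertex 2.086 3.948 0.592
vertex 2.343 2.854 2.311
endloop
endfacet
facet normal 0.161 0.544 -0.823
outer loop
vertex 2.086 3.948 0.592
vertex 2.657 3.926 0.689
vertex 2.402 3.516 0.368
endloop
endfacet
facet normal -0.837 -0.509 -0.199
outer loop
vertex 2.086 3.948 0.592
vertex 2.402 3.516 0.368
vertex 2.343 2.854 2.311
endloop
endfacet
facet normal 0.160 0.545 -0.823
outer loop
vertex 2.402 3.516 0.368
vertex 2.657 3.926 0.689
vertex 2.973 3.495 0.465
endloop
endfacet
facet normal 0.020 -0.947 -0.322
outer loop
vertex 2.402 3.516 0.368
vertex 2.973 3.495 0.465
vertex 2.343 2.854 2.311
endloop
endfacet
facet normal 0.160 0.545 -0.823
outer loop
vertex 2.973 3.495 0.465
vertex 2.657 3.926 0.689
vertex 3.229 3.905 0.786
endloop
endfacet
facet normal 0.816 -0.572 0.080
outer loop
vertex 2.973 3.495 0.465
vertex 3.229 3.905 0.786
vertex 2.343 2.854 2.311
endloop
endfacet
facet normal 0.160 0.544 -0.824
outer loop
vertex 3.229 3.905 0.786
vertex 2.657 3.926 0.689
vertex 2.912 4.337 1.01
endloop
endfacet
facet normal 0.758 0.241 0.606
outer loop
vertex 3.229 3.905 0.786
vertex 2.912 4.337 1.01
vertex 2.343 2.854 2.311
endloop
endfacet

endsolid


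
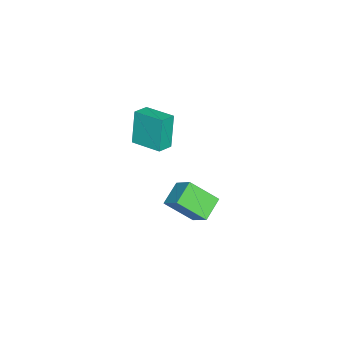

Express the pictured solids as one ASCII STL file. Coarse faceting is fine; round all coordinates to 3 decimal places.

solid 
facet normal -0.465 -0.632 -0.620
outer loop
vertex 0.435 1.214 -3.047
vertex 0.164 2.508 -4.163
vertex 1.551 0.955 -3.619
endloop
endfacet
facet normal 0.157 -0.748 0.645
outer loop
vertex 2.136 1.752 -2.837
vertex 0.435 1.214 -3.047
vertex 1.551 0.955 -3.619
endloop
endfacet
facet normal -0.464 -0.632 -0.620
outer loop
vertex 1.551 0.955 -3.619
vertex 0.164 2.508 -4.163
vertex 1.279 2.249 -4.734
endloop
endfacet
facet normal 0.872 -0.202 -0.447
outer loop
vertex 1.279 2.249 -4.734
vertex 2.136 1.752 -2.837
vertex 1.551 0.955 -3.619
endloop
endfacet
facet normal -0.872 0.202 0.446
outer loop
vertex 0.435 1.214 -3.047
vertex 0.749 3.305 -3.381
vertex 0.164 2.508 -4.163
endloop
endfacet
facet normal 0.157 -0.748 0.645
outer loop
vertex 1.021 2.011 -2.266
vertex 0.435 1.214 -3.047
vertex 2.136 1.752 -2.837
endloop
endfacet
facet normal -0.871 0.202 0.447
outer loop
vertex 1.021 2.011 -2.266
vertex 0.749 3.305 -3.381
vertex 0.435 1.214 -3.047
endloop
endfacet
facet normal -0.157 0.748 -0.645
outer loop
vertex 0.164 2.508 -4.163
vertex 0.749 3.305 -3.381
vertex 1.279 2.249 -4.734
endloop
endfacet
facet normal 0.871 -0.203 -0.447
outer loop
vertex 1.865 3.046 -3.953
vertex 2.136 1.752 -2.837
vertex 1.279 2.249 -4.734
endloop
endfacet
facet normal -0.157 0.748 -0.645
outer loop
vertex 1.279 2.249 -4.734
vertex 0.749 3.305 -3.381
vertex 1.865 3.046 -3.953
endloop
endfacet
facet normal 0.464 0.632 0.620
outer loop
vertex 1.865 3.046 -3.953
vertex 1.021 2.011 -2.266
vertex 2.136 1.752 -2.837
endloop
endfacet
facet normal 0.465 0.632 0.620
outer loop
vertex 0.749 3.305 -3.381
vertex 1.021 2.011 -2.266
vertex 1.865 3.046 -3.953
endloop
endfacet
facet normal -0.898 0.363 -0.247
outer loop
vertex 0.795 -0.048 2.296
vertex 1.321 1.368 2.462
vertex 1.273 -0.026 0.592
endloop
endfacet
facet normal -0.347 -0.932 -0.109
outer loop
vertex 2.019 -0.328 0.798
vertex 0.795 -0.048 2.296
vertex 1.273 -0.026 0.592
endloop
endfacet
facet normal -0.898 0.363 -0.248
outer loop
vertex 1.273 -0.026 0.592
vertex 1.321 1.368 2.462
vertex 1.8 1.39 0.758
endloop
endfacet
facet normal 0.271 0.012 -0.963
outer loop
vertex 1.8 1.39 0.758
vertex 2.019 -0.328 0.798
vertex 1.273 -0.026 0.592
endloop
endfacet
facet normal -0.271 -0.012 0.963
outer loop
vertex 0.795 -0.048 2.296
vertex 2.067 1.066 2.668
vertex 1.321 1.368 2.462
endloop
endfacet
facet normal -0.347 -0.931 -0.110
outer loop
vertex 1.54 -0.35 2.502
vertex 0.795 -0.048 2.296
vertex 2.019 -0.328 0.798
endloop
endfacet
facet normal -0.271 -0.012 0.963
outer loop
vertex 1.54 -0.35 2.502
vertex 2.067 1.066 2.668
vertex 0.795 -0.048 2.296
endloop
endfacet
facet normal 0.347 0.932 0.110
outer loop
vertex 1.321 1.368 2.462
vertex 2.067 1.066 2.668
vertex 1.8 1.39 0.758
endloop
endfacet
facet normal 0.271 0.012 -0.962
outer loop
vertex 2.545 1.088 0.964
vertex 2.019 -0.328 0.798
vertex 1.8 1.39 0.758
endloop
endfacet
facet normal 0.347 0.931 0.109
outer loop
vertex 1.8 1.39 0.758
vertex 2.067 1.066 2.668
vertex 2.545 1.088 0.964
endloop
endfacet
facet normal 0.898 -0.363 0.248
outer loop
vertex 2.545 1.088 0.964
vertex 1.54 -0.35 2.502
vertex 2.019 -0.328 0.798
endloop
endfacet
facet normal 0.898 -0.363 0.247
outer loop
vertex 2.067 1.066 2.668
vertex 1.54 -0.35 2.502
vertex 2.545 1.088 0.964
endloop
endfacet

endsolid


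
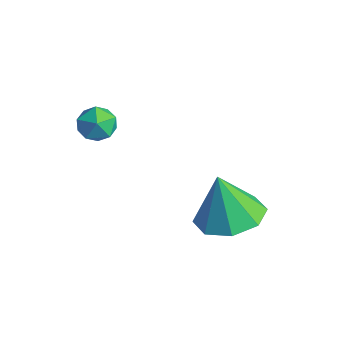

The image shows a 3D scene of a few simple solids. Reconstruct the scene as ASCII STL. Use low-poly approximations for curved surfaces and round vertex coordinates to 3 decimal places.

solid 
facet normal -0.708 0.365 0.605
outer loop
vertex -3.821 0.319 -0.257
vertex -3.364 0.436 0.207
vertex -3.507 0.902 -0.241
endloop
endfacet
facet normal -0.877 0.474 -0.078
outer loop
vertex -3.821 0.319 -0.257
vertex -3.507 0.902 -0.241
vertex -3.618 0.602 -0.821
endloop
endfacet
facet normal -0.901 -0.159 -0.404
outer loop
vertex -3.821 0.319 -0.257
vertex -3.618 0.602 -0.821
vertex -3.543 -0.05 -0.731
endloop
endfacet
facet normal -0.746 -0.661 0.077
outer loop
vertex -3.821 0.319 -0.257
vertex -3.543 -0.05 -0.731
vertex -3.386 -0.153 -0.096
endloop
endfacet
facet normal -0.627 -0.338 0.702
outer loop
vertex -3.821 0.319 -0.257
vertex -3.386 -0.153 -0.096
vertex -3.364 0.436 0.207
endloop
endfacet
facet normal -0.352 0.857 -0.376
outer loop
vertex -3.618 0.602 -0.821
vertex -3.507 0.902 -0.241
vertex -3.034 0.893 -0.704
endloop
endfacet
facet normal -0.079 0.678 0.731
outer loop
vertex -3.507 0.902 -0.241
vertex -3.364 0.436 0.207
vertex -2.877 0.79 -0.069
endloop
endfacet
facet normal 0.051 -0.458 0.887
outer loop
vertex -3.364 0.436 0.207
vertex -3.386 -0.153 -0.096
vertex -2.802 0.138 0.021
endloop
endfacet
facet normal -0.141 -0.982 -0.125
outer loop
vertex -3.386 -0.153 -0.096
vertex -3.543 -0.05 -0.731
vertex -2.913 -0.162 -0.559
endloop
endfacet
facet normal -0.390 -0.170 -0.905
outer loop
vertex -3.543 -0.05 -0.731
vertex -3.618 0.602 -0.821
vertex -3.056 0.304 -1.007
endloop
endfacet
facet normal 0.746 0.661 -0.077
outer loop
vertex -2.599 0.421 -0.543
vertex -3.034 0.893 -0.704
vertex -2.877 0.79 -0.069
endloop
endfacet
facet normal 0.901 0.159 0.404
outer loop
vertex -2.599 0.421 -0.543
vertex -2.877 0.79 -0.069
vertex -2.802 0.138 0.021
endloop
endfacet
facet normal 0.877 -0.474 0.078
outer loop
vertex -2.599 0.421 -0.543
vertex -2.802 0.138 0.021
vertex -2.913 -0.162 -0.559
endloop
endfacet
facet normal 0.708 -0.365 -0.605
outer loop
vertex -2.599 0.421 -0.543
vertex -2.913 -0.162 -0.559
vertex -3.056 0.304 -1.007
endloop
endfacet
facet normal 0.627 0.338 -0.702
outer loop
vertex -2.599 0.421 -0.543
vertex -3.056 0.304 -1.007
vertex -3.034 0.893 -0.704
endloop
endfacet
facet normal 0.141 0.982 0.125
outer loop
vertex -2.877 0.79 -0.069
vertex -3.034 0.893 -0.704
vertex -3.507 0.902 -0.241
endloop
endfacet
facet normal 0.390 0.170 0.905
outer loop
vertex -2.802 0.138 0.021
vertex -2.877 0.79 -0.069
vertex -3.364 0.436 0.207
endloop
endfacet
facet normal 0.352 -0.857 0.376
outer loop
vertex -2.913 -0.162 -0.559
vertex -2.802 0.138 0.021
vertex -3.386 -0.153 -0.096
endloop
endfacet
facet normal 0.079 -0.678 -0.731
outer loop
vertex -3.056 0.304 -1.007
vertex -2.913 -0.162 -0.559
vertex -3.543 -0.05 -0.731
endloop
endfacet
facet normal -0.051 0.458 -0.887
outer loop
vertex -3.034 0.893 -0.704
vertex -3.056 0.304 -1.007
vertex -3.618 0.602 -0.821
endloop
endfacet
facet normal 0.202 0.133 -0.970
outer loop
vertex 0.131 3.508 -3.943
vertex -0.891 3.261 -4.19
vertex -0.362 4.172 -3.955
endloop
endfacet
facet normal 0.563 0.431 0.705
outer loop
vertex 0.131 3.508 -3.943
vertex -0.362 4.172 -3.955
vertex -1.229 3.039 -2.57
endloop
endfacet
facet normal 0.203 0.132 -0.970
outer loop
vertex -0.362 4.172 -3.955
vertex -0.891 3.261 -4.19
vertex -1.164 4.302 -4.105
endloop
endfacet
facet normal 0.006 0.772 0.636
outer loop
vertex -0.362 4.172 -3.955
vertex -1.164 4.302 -4.105
vertex -1.229 3.039 -2.57
endloop
endfacet
facet normal 0.203 0.132 -0.970
outer loop
vertex -1.164 4.302 -4.105
vertex -0.891 3.261 -4.19
vertex -1.806 3.822 -4.305
endloop
endfacet
facet normal -0.616 0.621 0.485
outer loop
vertex -1.164 4.302 -4.105
vertex -1.806 3.822 -4.305
vertex -1.229 3.039 -2.57
endloop
endfacet
facet normal 0.203 0.132 -0.970
outer loop
vertex -1.806 3.822 -4.305
vertex -0.891 3.261 -4.19
vertex -1.912 3.013 -4.437
endloop
endfacet
facet normal -0.937 0.067 0.342
outer loop
vertex -1.806 3.822 -4.305
vertex -1.912 3.013 -4.437
vertex -1.229 3.039 -2.57
endloop
endfacet
facet normal 0.203 0.133 -0.970
outer loop
vertex -1.912 3.013 -4.437
vertex -0.891 3.261 -4.19
vertex -1.42 2.349 -4.425
endloop
endfacet
facet normal -0.771 -0.566 0.290
outer loop
vertex -1.912 3.013 -4.437
vertex -1.42 2.349 -4.425
vertex -1.229 3.039 -2.57
endloop
endfacet
facet normal 0.203 0.132 -0.970
outer loop
vertex -1.42 2.349 -4.425
vertex -0.891 3.261 -4.19
vertex -0.618 2.219 -4.275
endloop
endfacet
facet normal -0.214 -0.908 0.360
outer loop
vertex -1.42 2.349 -4.425
vertex -0.618 2.219 -4.275
vertex -1.229 3.039 -2.57
endloop
endfacet
facet normal 0.203 0.132 -0.970
outer loop
vertex -0.618 2.219 -4.275
vertex -0.891 3.261 -4.19
vertex 0.025 2.699 -4.075
endloop
endfacet
facet normal 0.407 -0.758 0.510
outer loop
vertex -0.618 2.219 -4.275
vertex 0.025 2.699 -4.075
vertex -1.229 3.039 -2.57
endloop
endfacet
facet normal 0.203 0.132 -0.970
outer loop
vertex 0.025 2.699 -4.075
vertex -0.891 3.261 -4.19
vertex 0.131 3.508 -3.943
endloop
endfacet
facet normal 0.729 -0.202 0.653
outer loop
vertex 0.025 2.699 -4.075
vertex 0.131 3.508 -3.943
vertex -1.229 3.039 -2.57
endloop
endfacet

endsolid


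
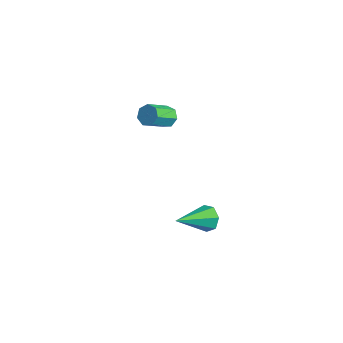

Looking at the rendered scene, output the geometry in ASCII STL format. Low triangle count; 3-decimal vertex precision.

solid 
facet normal -0.023 0.790 -0.613
outer loop
vertex -2.857 4.748 2.638
vertex -3.439 4.606 2.477
vertex -3.244 4.97 2.939
endloop
endfacet
facet normal 0.695 0.454 0.558
outer loop
vertex -2.857 4.748 2.638
vertex -3.244 4.97 2.939
vertex -2.82 3.477 3.625
endloop
endfacet
facet normal 0.695 0.454 0.557
outer loop
vertex -2.82 3.477 3.625
vertex -3.244 4.97 2.939
vertex -3.206 3.699 3.926
endloop
endfacet
facet normal 0.024 -0.790 0.613
outer loop
vertex -2.82 3.477 3.625
vertex -3.206 3.699 3.926
vertex -3.401 3.334 3.463
endloop
endfacet
facet normal -0.023 0.790 -0.613
outer loop
vertex -3.244 4.97 2.939
vertex -3.439 4.606 2.477
vertex -3.777 4.918 2.892
endloop
endfacet
facet normal -0.128 0.606 0.785
outer loop
vertex -3.244 4.97 2.939
vertex -3.777 4.918 2.892
vertex -3.206 3.699 3.926
endloop
endfacet
facet normal -0.129 0.606 0.785
outer loop
vertex -3.206 3.699 3.926
vertex -3.777 4.918 2.892
vertex -3.74 3.646 3.879
endloop
endfacet
facet normal 0.025 -0.790 0.613
outer loop
vertex -3.206 3.699 3.926
vertex -3.74 3.646 3.879
vertex -3.401 3.334 3.463
endloop
endfacet
facet normal -0.023 0.790 -0.612
outer loop
vertex -3.777 4.918 2.892
vertex -3.439 4.606 2.477
vertex -4.056 4.631 2.532
endloop
endfacet
facet normal -0.855 0.302 0.422
outer loop
vertex -3.777 4.918 2.892
vertex -4.056 4.631 2.532
vertex -3.74 3.646 3.879
endloop
endfacet
facet normal -0.856 0.301 0.421
outer loop
vertex -3.74 3.646 3.879
vertex -4.056 4.631 2.532
vertex -4.018 3.359 3.519
endloop
endfacet
facet normal 0.024 -0.790 0.612
outer loop
vertex -3.74 3.646 3.879
vertex -4.018 3.359 3.519
vertex -3.401 3.334 3.463
endloop
endfacet
facet normal -0.023 0.789 -0.614
outer loop
vertex -4.056 4.631 2.532
vertex -3.439 4.606 2.477
vertex -3.87 4.324 2.131
endloop
endfacet
facet normal -0.938 -0.229 -0.260
outer loop
vertex -4.056 4.631 2.532
vertex -3.87 4.324 2.131
vertex -4.018 3.359 3.519
endloop
endfacet
facet normal -0.938 -0.230 -0.260
outer loop
vertex -4.018 3.359 3.519
vertex -3.87 4.324 2.131
vertex -3.832 3.053 3.118
endloop
endfacet
facet normal 0.024 -0.789 0.613
outer loop
vertex -4.018 3.359 3.519
vertex -3.832 3.053 3.118
vertex -3.401 3.334 3.463
endloop
endfacet
facet normal -0.024 0.789 -0.613
outer loop
vertex -3.87 4.324 2.131
vertex -3.439 4.606 2.477
vertex -3.359 4.23 1.99
endloop
endfacet
facet normal -0.314 -0.588 -0.745
outer loop
vertex -3.87 4.324 2.131
vertex -3.359 4.23 1.99
vertex -3.832 3.053 3.118
endloop
endfacet
facet normal -0.314 -0.588 -0.745
outer loop
vertex -3.832 3.053 3.118
vertex -3.359 4.23 1.99
vertex -3.321 2.959 2.977
endloop
endfacet
facet normal 0.024 -0.790 0.613
outer loop
vertex -3.832 3.053 3.118
vertex -3.321 2.959 2.977
vertex -3.401 3.334 3.463
endloop
endfacet
facet normal -0.025 0.789 -0.613
outer loop
vertex -3.359 4.23 1.99
vertex -3.439 4.606 2.477
vertex -2.908 4.419 2.215
endloop
endfacet
facet normal 0.545 -0.504 -0.670
outer loop
vertex -3.359 4.23 1.99
vertex -2.908 4.419 2.215
vertex -3.321 2.959 2.977
endloop
endfacet
facet normal 0.545 -0.504 -0.670
outer loop
vertex -3.321 2.959 2.977
vertex -2.908 4.419 2.215
vertex -2.871 3.147 3.202
endloop
endfacet
facet normal 0.023 -0.790 0.613
outer loop
vertex -3.321 2.959 2.977
vertex -2.871 3.147 3.202
vertex -3.401 3.334 3.463
endloop
endfacet
facet normal -0.024 0.791 -0.612
outer loop
vertex -2.908 4.419 2.215
vertex -3.439 4.606 2.477
vertex -2.857 4.748 2.638
endloop
endfacet
facet normal 0.995 -0.040 -0.089
outer loop
vertex -2.908 4.419 2.215
vertex -2.857 4.748 2.638
vertex -2.871 3.147 3.202
endloop
endfacet
facet normal 0.995 -0.040 -0.089
outer loop
vertex -2.871 3.147 3.202
vertex -2.857 4.748 2.638
vertex -2.82 3.477 3.625
endloop
endfacet
facet normal 0.023 -0.790 0.613
outer loop
vertex -2.871 3.147 3.202
vertex -2.82 3.477 3.625
vertex -3.401 3.334 3.463
endloop
endfacet
facet normal 0.110 0.880 -0.462
outer loop
vertex 3.624 1.438 2.176
vertex 3.049 1.295 1.766
vertex 3.074 1.627 2.405
endloop
endfacet
facet normal 0.406 0.078 0.911
outer loop
vertex 3.624 1.438 2.176
vertex 3.074 1.627 2.405
vertex 2.831 -0.475 2.694
endloop
endfacet
facet normal 0.109 0.880 -0.462
outer loop
vertex 3.074 1.627 2.405
vertex 3.049 1.295 1.766
vertex 2.505 1.565 2.153
endloop
endfacet
facet normal -0.414 0.171 0.894
outer loop
vertex 3.074 1.627 2.405
vertex 2.505 1.565 2.153
vertex 2.831 -0.475 2.694
endloop
endfacet
facet normal 0.109 0.881 -0.461
outer loop
vertex 2.505 1.565 2.153
vertex 3.049 1.295 1.766
vertex 2.347 1.3 1.61
endloop
endfacet
facet normal -0.948 -0.069 0.310
outer loop
vertex 2.505 1.565 2.153
vertex 2.347 1.3 1.61
vertex 2.831 -0.475 2.694
endloop
endfacet
facet normal 0.109 0.880 -0.462
outer loop
vertex 2.347 1.3 1.61
vertex 3.049 1.295 1.766
vertex 2.717 1.031 1.185
endloop
endfacet
facet normal -0.793 -0.460 -0.399
outer loop
vertex 2.347 1.3 1.61
vertex 2.717 1.031 1.185
vertex 2.831 -0.475 2.694
endloop
endfacet
facet normal 0.108 0.880 -0.462
outer loop
vertex 2.717 1.031 1.185
vertex 3.049 1.295 1.766
vertex 3.338 0.961 1.197
endloop
endfacet
facet normal -0.066 -0.709 -0.702
outer loop
vertex 2.717 1.031 1.185
vertex 3.338 0.961 1.197
vertex 2.831 -0.475 2.694
endloop
endfacet
facet normal 0.109 0.880 -0.461
outer loop
vertex 3.338 0.961 1.197
vertex 3.049 1.295 1.766
vertex 3.741 1.142 1.638
endloop
endfacet
facet normal 0.686 -0.627 -0.369
outer loop
vertex 3.338 0.961 1.197
vertex 3.741 1.142 1.638
vertex 2.831 -0.475 2.694
endloop
endfacet
facet normal 0.110 0.881 -0.461
outer loop
vertex 3.741 1.142 1.638
vertex 3.049 1.295 1.766
vertex 3.624 1.438 2.176
endloop
endfacet
facet normal 0.896 -0.277 0.347
outer loop
vertex 3.741 1.142 1.638
vertex 3.624 1.438 2.176
vertex 2.831 -0.475 2.694
endloop
endfacet

endsolid


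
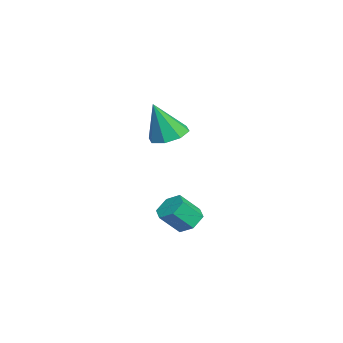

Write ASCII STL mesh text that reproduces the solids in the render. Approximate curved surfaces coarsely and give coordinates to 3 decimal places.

solid 
facet normal -0.269 0.636 -0.724
outer loop
vertex 0.351 2.171 -2.106
vertex -0.361 2.014 -1.979
vertex -0.034 2.568 -1.614
endloop
endfacet
facet normal 0.811 0.555 0.186
outer loop
vertex 0.351 2.171 -2.106
vertex -0.034 2.568 -1.614
vertex 0.693 1.364 -1.187
endloop
endfacet
facet normal 0.811 0.555 0.186
outer loop
vertex 0.693 1.364 -1.187
vertex -0.034 2.568 -1.614
vertex 0.308 1.761 -0.695
endloop
endfacet
facet normal 0.269 -0.636 0.724
outer loop
vertex 0.693 1.364 -1.187
vertex 0.308 1.761 -0.695
vertex -0.019 1.206 -1.061
endloop
endfacet
facet normal -0.269 0.636 -0.724
outer loop
vertex -0.034 2.568 -1.614
vertex -0.361 2.014 -1.979
vertex -0.746 2.41 -1.488
endloop
endfacet
facet normal -0.046 0.742 0.669
outer loop
vertex -0.034 2.568 -1.614
vertex -0.746 2.41 -1.488
vertex 0.308 1.761 -0.695
endloop
endfacet
facet normal -0.046 0.742 0.669
outer loop
vertex 0.308 1.761 -0.695
vertex -0.746 2.41 -1.488
vertex -0.404 1.603 -0.569
endloop
endfacet
facet normal 0.269 -0.636 0.724
outer loop
vertex 0.308 1.761 -0.695
vertex -0.404 1.603 -0.569
vertex -0.019 1.206 -1.061
endloop
endfacet
facet normal -0.269 0.636 -0.724
outer loop
vertex -0.746 2.41 -1.488
vertex -0.361 2.014 -1.979
vertex -1.073 1.856 -1.853
endloop
endfacet
facet normal -0.856 0.187 0.483
outer loop
vertex -0.746 2.41 -1.488
vertex -1.073 1.856 -1.853
vertex -0.404 1.603 -0.569
endloop
endfacet
facet normal -0.856 0.187 0.483
outer loop
vertex -0.404 1.603 -0.569
vertex -1.073 1.856 -1.853
vertex -0.731 1.049 -0.934
endloop
endfacet
facet normal 0.269 -0.636 0.724
outer loop
vertex -0.404 1.603 -0.569
vertex -0.731 1.049 -0.934
vertex -0.019 1.206 -1.061
endloop
endfacet
facet normal -0.269 0.636 -0.724
outer loop
vertex -1.073 1.856 -1.853
vertex -0.361 2.014 -1.979
vertex -0.688 1.459 -2.345
endloop
endfacet
facet normal -0.811 -0.555 -0.186
outer loop
vertex -1.073 1.856 -1.853
vertex -0.688 1.459 -2.345
vertex -0.731 1.049 -0.934
endloop
endfacet
facet normal -0.811 -0.555 -0.186
outer loop
vertex -0.731 1.049 -0.934
vertex -0.688 1.459 -2.345
vertex -0.346 0.652 -1.426
endloop
endfacet
facet normal 0.269 -0.636 0.724
outer loop
vertex -0.731 1.049 -0.934
vertex -0.346 0.652 -1.426
vertex -0.019 1.206 -1.061
endloop
endfacet
facet normal -0.269 0.636 -0.724
outer loop
vertex -0.688 1.459 -2.345
vertex -0.361 2.014 -1.979
vertex 0.024 1.617 -2.471
endloop
endfacet
facet normal 0.046 -0.742 -0.669
outer loop
vertex -0.688 1.459 -2.345
vertex 0.024 1.617 -2.471
vertex -0.346 0.652 -1.426
endloop
endfacet
facet normal 0.046 -0.742 -0.669
outer loop
vertex -0.346 0.652 -1.426
vertex 0.024 1.617 -2.471
vertex 0.366 0.81 -1.552
endloop
endfacet
facet normal 0.269 -0.636 0.724
outer loop
vertex -0.346 0.652 -1.426
vertex 0.366 0.81 -1.552
vertex -0.019 1.206 -1.061
endloop
endfacet
facet normal -0.269 0.636 -0.724
outer loop
vertex 0.024 1.617 -2.471
vertex -0.361 2.014 -1.979
vertex 0.351 2.171 -2.106
endloop
endfacet
facet normal 0.856 -0.187 -0.483
outer loop
vertex 0.024 1.617 -2.471
vertex 0.351 2.171 -2.106
vertex 0.366 0.81 -1.552
endloop
endfacet
facet normal 0.856 -0.187 -0.483
outer loop
vertex 0.366 0.81 -1.552
vertex 0.351 2.171 -2.106
vertex 0.693 1.364 -1.187
endloop
endfacet
facet normal 0.269 -0.636 0.724
outer loop
vertex 0.366 0.81 -1.552
vertex 0.693 1.364 -1.187
vertex -0.019 1.206 -1.061
endloop
endfacet
facet normal -0.143 0.338 -0.930
outer loop
vertex -0.661 0.466 2.205
vertex -1.134 1.149 2.526
vertex -0.274 1.009 2.343
endloop
endfacet
facet normal 0.800 -0.593 0.092
outer loop
vertex -0.661 0.466 2.205
vertex -0.274 1.009 2.343
vertex -0.866 0.511 4.274
endloop
endfacet
facet normal -0.143 0.339 -0.930
outer loop
vertex -0.274 1.009 2.343
vertex -1.134 1.149 2.526
vertex -0.39 1.634 2.589
endloop
endfacet
facet normal 0.950 0.056 0.306
outer loop
vertex -0.274 1.009 2.343
vertex -0.39 1.634 2.589
vertex -0.866 0.511 4.274
endloop
endfacet
facet normal -0.142 0.339 -0.930
outer loop
vertex -0.39 1.634 2.589
vertex -1.134 1.149 2.526
vertex -0.942 1.974 2.797
endloop
endfacet
facet normal 0.577 0.595 0.559
outer loop
vertex -0.39 1.634 2.589
vertex -0.942 1.974 2.797
vertex -0.866 0.511 4.274
endloop
endfacet
facet normal -0.143 0.339 -0.930
outer loop
vertex -0.942 1.974 2.797
vertex -1.134 1.149 2.526
vertex -1.606 1.831 2.847
endloop
endfacet
facet normal -0.099 0.704 0.703
outer loop
vertex -0.942 1.974 2.797
vertex -1.606 1.831 2.847
vertex -0.866 0.511 4.274
endloop
endfacet
facet normal -0.142 0.339 -0.930
outer loop
vertex -1.606 1.831 2.847
vertex -1.134 1.149 2.526
vertex -1.994 1.288 2.708
endloop
endfacet
facet normal -0.685 0.322 0.653
outer loop
vertex -1.606 1.831 2.847
vertex -1.994 1.288 2.708
vertex -0.866 0.511 4.274
endloop
endfacet
facet normal -0.142 0.338 -0.930
outer loop
vertex -1.994 1.288 2.708
vertex -1.134 1.149 2.526
vertex -1.877 0.663 2.463
endloop
endfacet
facet normal -0.836 -0.329 0.439
outer loop
vertex -1.994 1.288 2.708
vertex -1.877 0.663 2.463
vertex -0.866 0.511 4.274
endloop
endfacet
facet normal -0.143 0.339 -0.930
outer loop
vertex -1.877 0.663 2.463
vertex -1.134 1.149 2.526
vertex -1.325 0.323 2.254
endloop
endfacet
facet normal -0.463 -0.866 0.186
outer loop
vertex -1.877 0.663 2.463
vertex -1.325 0.323 2.254
vertex -0.866 0.511 4.274
endloop
endfacet
facet normal -0.142 0.339 -0.930
outer loop
vertex -1.325 0.323 2.254
vertex -1.134 1.149 2.526
vertex -0.661 0.466 2.205
endloop
endfacet
facet normal 0.213 -0.976 0.042
outer loop
vertex -1.325 0.323 2.254
vertex -0.661 0.466 2.205
vertex -0.866 0.511 4.274
endloop
endfacet

endsolid


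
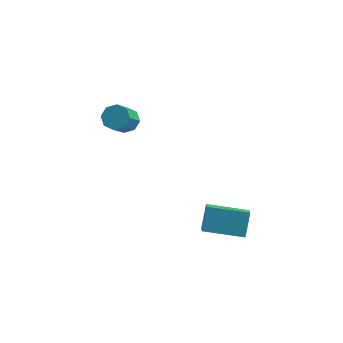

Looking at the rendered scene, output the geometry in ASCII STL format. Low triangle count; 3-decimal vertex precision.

solid 
facet normal -0.976 -0.163 0.142
outer loop
vertex 1.949 -4.534 0.25
vertex 1.959 -3.703 1.275
vertex 1.759 -3.866 -0.29
endloop
endfacet
facet normal -0.007 -0.630 -0.777
outer loop
vertex 3.721 -3.537 -0.575
vertex 1.949 -4.534 0.25
vertex 1.759 -3.866 -0.29
endloop
endfacet
facet normal -0.976 -0.164 0.142
outer loop
vertex 1.759 -3.866 -0.29
vertex 1.959 -3.703 1.275
vertex 1.768 -3.035 0.735
endloop
endfacet
facet normal -0.216 0.759 -0.614
outer loop
vertex 1.768 -3.035 0.735
vertex 3.721 -3.537 -0.575
vertex 1.759 -3.866 -0.29
endloop
endfacet
facet normal 0.216 -0.759 0.614
outer loop
vertex 1.949 -4.534 0.25
vertex 3.921 -3.374 0.99
vertex 1.959 -3.703 1.275
endloop
endfacet
facet normal -0.007 -0.630 -0.777
outer loop
vertex 3.912 -4.205 -0.035
vertex 1.949 -4.534 0.25
vertex 3.721 -3.537 -0.575
endloop
endfacet
facet normal 0.216 -0.759 0.614
outer loop
vertex 3.912 -4.205 -0.035
vertex 3.921 -3.374 0.99
vertex 1.949 -4.534 0.25
endloop
endfacet
facet normal 0.007 0.630 0.777
outer loop
vertex 1.959 -3.703 1.275
vertex 3.921 -3.374 0.99
vertex 1.768 -3.035 0.735
endloop
endfacet
facet normal -0.216 0.759 -0.614
outer loop
vertex 3.731 -2.706 0.45
vertex 3.721 -3.537 -0.575
vertex 1.768 -3.035 0.735
endloop
endfacet
facet normal 0.007 0.630 0.777
outer loop
vertex 1.768 -3.035 0.735
vertex 3.921 -3.374 0.99
vertex 3.731 -2.706 0.45
endloop
endfacet
facet normal 0.976 0.164 -0.142
outer loop
vertex 3.731 -2.706 0.45
vertex 3.912 -4.205 -0.035
vertex 3.721 -3.537 -0.575
endloop
endfacet
facet normal 0.976 0.164 -0.141
outer loop
vertex 3.921 -3.374 0.99
vertex 3.912 -4.205 -0.035
vertex 3.731 -2.706 0.45
endloop
endfacet
facet normal 0.083 0.665 -0.742
outer loop
vertex -2.333 0.267 2.896
vertex -3.037 0.255 2.807
vertex -2.587 0.638 3.2
endloop
endfacet
facet normal 0.880 0.301 0.368
outer loop
vertex -2.333 0.267 2.896
vertex -2.587 0.638 3.2
vertex -2.479 -0.903 4.203
endloop
endfacet
facet normal 0.880 0.301 0.367
outer loop
vertex -2.479 -0.903 4.203
vertex -2.587 0.638 3.2
vertex -2.733 -0.531 4.507
endloop
endfacet
facet normal -0.084 -0.664 0.743
outer loop
vertex -2.479 -0.903 4.203
vertex -2.733 -0.531 4.507
vertex -3.183 -0.915 4.113
endloop
endfacet
facet normal 0.083 0.665 -0.742
outer loop
vertex -2.587 0.638 3.2
vertex -3.037 0.255 2.807
vertex -3.105 0.785 3.274
endloop
endfacet
facet normal 0.291 0.697 0.656
outer loop
vertex -2.587 0.638 3.2
vertex -3.105 0.785 3.274
vertex -2.733 -0.531 4.507
endloop
endfacet
facet normal 0.290 0.697 0.656
outer loop
vertex -2.733 -0.531 4.507
vertex -3.105 0.785 3.274
vertex -3.251 -0.385 4.581
endloop
endfacet
facet normal -0.082 -0.666 0.742
outer loop
vertex -2.733 -0.531 4.507
vertex -3.251 -0.385 4.581
vertex -3.183 -0.915 4.113
endloop
endfacet
facet normal 0.083 0.665 -0.742
outer loop
vertex -3.105 0.785 3.274
vertex -3.037 0.255 2.807
vertex -3.583 0.621 3.074
endloop
endfacet
facet normal -0.469 0.684 0.560
outer loop
vertex -3.105 0.785 3.274
vertex -3.583 0.621 3.074
vertex -3.251 -0.385 4.581
endloop
endfacet
facet normal -0.468 0.684 0.560
outer loop
vertex -3.251 -0.385 4.581
vertex -3.583 0.621 3.074
vertex -3.729 -0.548 4.381
endloop
endfacet
facet normal -0.083 -0.666 0.742
outer loop
vertex -3.251 -0.385 4.581
vertex -3.729 -0.548 4.381
vertex -3.183 -0.915 4.113
endloop
endfacet
facet normal 0.083 0.666 -0.742
outer loop
vertex -3.583 0.621 3.074
vertex -3.037 0.255 2.807
vertex -3.741 0.243 2.717
endloop
endfacet
facet normal -0.953 0.270 0.135
outer loop
vertex -3.583 0.621 3.074
vertex -3.741 0.243 2.717
vertex -3.729 -0.548 4.381
endloop
endfacet
facet normal -0.953 0.270 0.135
outer loop
vertex -3.729 -0.548 4.381
vertex -3.741 0.243 2.717
vertex -3.887 -0.927 4.024
endloop
endfacet
facet normal -0.083 -0.665 0.742
outer loop
vertex -3.729 -0.548 4.381
vertex -3.887 -0.927 4.024
vertex -3.183 -0.915 4.113
endloop
endfacet
facet normal 0.084 0.664 -0.743
outer loop
vertex -3.741 0.243 2.717
vertex -3.037 0.255 2.807
vertex -3.487 -0.129 2.413
endloop
endfacet
facet normal -0.880 -0.301 -0.367
outer loop
vertex -3.741 0.243 2.717
vertex -3.487 -0.129 2.413
vertex -3.887 -0.927 4.024
endloop
endfacet
facet normal -0.880 -0.301 -0.368
outer loop
vertex -3.887 -0.927 4.024
vertex -3.487 -0.129 2.413
vertex -3.633 -1.298 3.72
endloop
endfacet
facet normal -0.083 -0.665 0.742
outer loop
vertex -3.887 -0.927 4.024
vertex -3.633 -1.298 3.72
vertex -3.183 -0.915 4.113
endloop
endfacet
facet normal 0.082 0.666 -0.742
outer loop
vertex -3.487 -0.129 2.413
vertex -3.037 0.255 2.807
vertex -2.969 -0.275 2.339
endloop
endfacet
facet normal -0.290 -0.697 -0.656
outer loop
vertex -3.487 -0.129 2.413
vertex -2.969 -0.275 2.339
vertex -3.633 -1.298 3.72
endloop
endfacet
facet normal -0.291 -0.696 -0.656
outer loop
vertex -3.633 -1.298 3.72
vertex -2.969 -0.275 2.339
vertex -3.115 -1.445 3.646
endloop
endfacet
facet normal -0.083 -0.665 0.742
outer loop
vertex -3.633 -1.298 3.72
vertex -3.115 -1.445 3.646
vertex -3.183 -0.915 4.113
endloop
endfacet
facet normal 0.083 0.666 -0.742
outer loop
vertex -2.969 -0.275 2.339
vertex -3.037 0.255 2.807
vertex -2.491 -0.112 2.539
endloop
endfacet
facet normal 0.468 -0.684 -0.560
outer loop
vertex -2.969 -0.275 2.339
vertex -2.491 -0.112 2.539
vertex -3.115 -1.445 3.646
endloop
endfacet
facet normal 0.469 -0.684 -0.559
outer loop
vertex -3.115 -1.445 3.646
vertex -2.491 -0.112 2.539
vertex -2.637 -1.281 3.846
endloop
endfacet
facet normal -0.083 -0.665 0.742
outer loop
vertex -3.115 -1.445 3.646
vertex -2.637 -1.281 3.846
vertex -3.183 -0.915 4.113
endloop
endfacet
facet normal 0.083 0.665 -0.742
outer loop
vertex -2.491 -0.112 2.539
vertex -3.037 0.255 2.807
vertex -2.333 0.267 2.896
endloop
endfacet
facet normal 0.953 -0.270 -0.135
outer loop
vertex -2.491 -0.112 2.539
vertex -2.333 0.267 2.896
vertex -2.637 -1.281 3.846
endloop
endfacet
facet normal 0.953 -0.270 -0.136
outer loop
vertex -2.637 -1.281 3.846
vertex -2.333 0.267 2.896
vertex -2.479 -0.903 4.203
endloop
endfacet
facet normal -0.083 -0.666 0.742
outer loop
vertex -2.637 -1.281 3.846
vertex -2.479 -0.903 4.203
vertex -3.183 -0.915 4.113
endloop
endfacet

endsolid


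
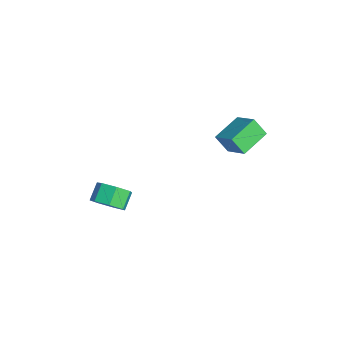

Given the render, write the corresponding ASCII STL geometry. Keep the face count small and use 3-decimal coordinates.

solid 
facet normal -0.311 -0.488 0.816
outer loop
vertex 3.676 2.255 4.542
vertex 2.814 3.644 5.044
vertex 2.468 1.775 3.794
endloop
endfacet
facet normal 0.504 -0.812 -0.293
outer loop
vertex 2.826 2.336 2.856
vertex 3.676 2.255 4.542
vertex 2.468 1.775 3.794
endloop
endfacet
facet normal -0.311 -0.488 0.816
outer loop
vertex 2.468 1.775 3.794
vertex 2.814 3.644 5.044
vertex 1.606 3.164 4.296
endloop
endfacet
facet normal -0.806 -0.320 -0.499
outer loop
vertex 1.606 3.164 4.296
vertex 2.826 2.336 2.856
vertex 2.468 1.775 3.794
endloop
endfacet
facet normal 0.806 0.320 0.499
outer loop
vertex 3.676 2.255 4.542
vertex 3.172 4.205 4.106
vertex 2.814 3.644 5.044
endloop
endfacet
facet normal 0.504 -0.812 -0.293
outer loop
vertex 4.034 2.816 3.604
vertex 3.676 2.255 4.542
vertex 2.826 2.336 2.856
endloop
endfacet
facet normal 0.806 0.320 0.499
outer loop
vertex 4.034 2.816 3.604
vertex 3.172 4.205 4.106
vertex 3.676 2.255 4.542
endloop
endfacet
facet normal -0.504 0.812 0.293
outer loop
vertex 2.814 3.644 5.044
vertex 3.172 4.205 4.106
vertex 1.606 3.164 4.296
endloop
endfacet
facet normal -0.806 -0.320 -0.499
outer loop
vertex 1.964 3.725 3.358
vertex 2.826 2.336 2.856
vertex 1.606 3.164 4.296
endloop
endfacet
facet normal -0.504 0.812 0.293
outer loop
vertex 1.606 3.164 4.296
vertex 3.172 4.205 4.106
vertex 1.964 3.725 3.358
endloop
endfacet
facet normal 0.311 0.488 -0.816
outer loop
vertex 1.964 3.725 3.358
vertex 4.034 2.816 3.604
vertex 2.826 2.336 2.856
endloop
endfacet
facet normal 0.311 0.488 -0.816
outer loop
vertex 3.172 4.205 4.106
vertex 4.034 2.816 3.604
vertex 1.964 3.725 3.358
endloop
endfacet
facet normal 0.593 -0.483 -0.644
outer loop
vertex 0.922 -2.594 -2.434
vertex 0.198 -3.226 -2.627
vertex 0.405 -2.378 -3.073
endloop
endfacet
facet normal 0.527 0.838 -0.143
outer loop
vertex 0.922 -2.594 -2.434
vertex 0.405 -2.378 -3.073
vertex 0.246 -2.043 -1.7
endloop
endfacet
facet normal 0.527 0.838 -0.143
outer loop
vertex 0.246 -2.043 -1.7
vertex 0.405 -2.378 -3.073
vertex -0.271 -1.827 -2.34
endloop
endfacet
facet normal -0.593 0.484 0.643
outer loop
vertex 0.246 -2.043 -1.7
vertex -0.271 -1.827 -2.34
vertex -0.478 -2.674 -1.893
endloop
endfacet
facet normal 0.594 -0.483 -0.644
outer loop
vertex 0.405 -2.378 -3.073
vertex 0.198 -3.226 -2.627
vertex -0.268 -2.801 -3.376
endloop
endfacet
facet normal -0.148 0.720 -0.678
outer loop
vertex 0.405 -2.378 -3.073
vertex -0.268 -2.801 -3.376
vertex -0.271 -1.827 -2.34
endloop
endfacet
facet normal -0.147 0.720 -0.678
outer loop
vertex -0.271 -1.827 -2.34
vertex -0.268 -2.801 -3.376
vertex -0.944 -2.249 -2.643
endloop
endfacet
facet normal -0.593 0.484 0.643
outer loop
vertex -0.271 -1.827 -2.34
vertex -0.944 -2.249 -2.643
vertex -0.478 -2.674 -1.893
endloop
endfacet
facet normal 0.593 -0.484 -0.644
outer loop
vertex -0.268 -2.801 -3.376
vertex 0.198 -3.226 -2.627
vertex -0.59 -3.543 -3.115
endloop
endfacet
facet normal -0.710 0.062 -0.701
outer loop
vertex -0.268 -2.801 -3.376
vertex -0.59 -3.543 -3.115
vertex -0.944 -2.249 -2.643
endloop
endfacet
facet normal -0.710 0.062 -0.701
outer loop
vertex -0.944 -2.249 -2.643
vertex -0.59 -3.543 -3.115
vertex -1.266 -2.991 -2.382
endloop
endfacet
facet normal -0.594 0.484 0.643
outer loop
vertex -0.944 -2.249 -2.643
vertex -1.266 -2.991 -2.382
vertex -0.478 -2.674 -1.893
endloop
endfacet
facet normal 0.593 -0.484 -0.643
outer loop
vertex -0.59 -3.543 -3.115
vertex 0.198 -3.226 -2.627
vertex -0.319 -4.047 -2.486
endloop
endfacet
facet normal -0.739 -0.644 -0.197
outer loop
vertex -0.59 -3.543 -3.115
vertex -0.319 -4.047 -2.486
vertex -1.266 -2.991 -2.382
endloop
endfacet
facet normal -0.739 -0.644 -0.197
outer loop
vertex -1.266 -2.991 -2.382
vertex -0.319 -4.047 -2.486
vertex -0.995 -3.495 -1.752
endloop
endfacet
facet normal -0.594 0.484 0.643
outer loop
vertex -1.266 -2.991 -2.382
vertex -0.995 -3.495 -1.752
vertex -0.478 -2.674 -1.893
endloop
endfacet
facet normal 0.593 -0.484 -0.643
outer loop
vertex -0.319 -4.047 -2.486
vertex 0.198 -3.226 -2.627
vertex 0.342 -3.932 -1.963
endloop
endfacet
facet normal -0.211 -0.865 0.456
outer loop
vertex -0.319 -4.047 -2.486
vertex 0.342 -3.932 -1.963
vertex -0.995 -3.495 -1.752
endloop
endfacet
facet normal -0.211 -0.865 0.456
outer loop
vertex -0.995 -3.495 -1.752
vertex 0.342 -3.932 -1.963
vertex -0.334 -3.38 -1.229
endloop
endfacet
facet normal -0.593 0.484 0.643
outer loop
vertex -0.995 -3.495 -1.752
vertex -0.334 -3.38 -1.229
vertex -0.478 -2.674 -1.893
endloop
endfacet
facet normal 0.593 -0.484 -0.643
outer loop
vertex 0.342 -3.932 -1.963
vertex 0.198 -3.226 -2.627
vertex 0.894 -3.286 -1.94
endloop
endfacet
facet normal 0.476 -0.434 0.765
outer loop
vertex 0.342 -3.932 -1.963
vertex 0.894 -3.286 -1.94
vertex -0.334 -3.38 -1.229
endloop
endfacet
facet normal 0.476 -0.434 0.765
outer loop
vertex -0.334 -3.38 -1.229
vertex 0.894 -3.286 -1.94
vertex 0.218 -2.734 -1.206
endloop
endfacet
facet normal -0.593 0.484 0.643
outer loop
vertex -0.334 -3.38 -1.229
vertex 0.218 -2.734 -1.206
vertex -0.478 -2.674 -1.893
endloop
endfacet
facet normal 0.594 -0.483 -0.643
outer loop
vertex 0.894 -3.286 -1.94
vertex 0.198 -3.226 -2.627
vertex 0.922 -2.594 -2.434
endloop
endfacet
facet normal 0.805 0.323 0.498
outer loop
vertex 0.894 -3.286 -1.94
vertex 0.922 -2.594 -2.434
vertex 0.218 -2.734 -1.206
endloop
endfacet
facet normal 0.805 0.323 0.498
outer loop
vertex 0.218 -2.734 -1.206
vertex 0.922 -2.594 -2.434
vertex 0.246 -2.043 -1.7
endloop
endfacet
facet normal -0.593 0.484 0.643
outer loop
vertex 0.218 -2.734 -1.206
vertex 0.246 -2.043 -1.7
vertex -0.478 -2.674 -1.893
endloop
endfacet

endsolid
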